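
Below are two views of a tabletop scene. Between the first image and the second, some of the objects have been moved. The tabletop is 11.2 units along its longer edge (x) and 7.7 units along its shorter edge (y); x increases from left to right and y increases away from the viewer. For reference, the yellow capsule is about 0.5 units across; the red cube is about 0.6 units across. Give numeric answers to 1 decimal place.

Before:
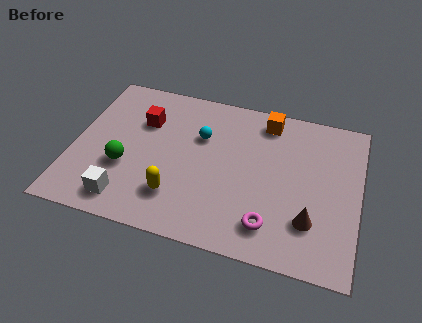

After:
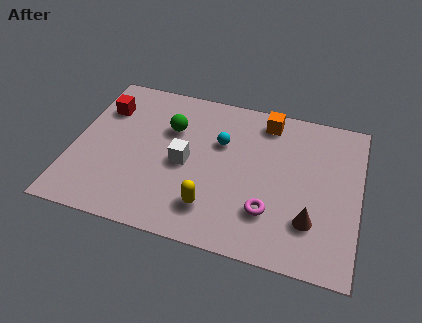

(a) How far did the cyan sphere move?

0.8

The cyan sphere was near (4.9, 5.1) before and (5.7, 5.0) after, so it travelled √(0.8² + 0.1²) ≈ 0.8 units.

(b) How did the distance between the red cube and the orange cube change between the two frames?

+1.5

They were about 5.0 units apart before and 6.5 after — 1.5 units further apart.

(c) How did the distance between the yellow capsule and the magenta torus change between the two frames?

-1.5

The distance was about 3.7 in the first image and 2.2 in the second, so they moved 1.5 units closer together.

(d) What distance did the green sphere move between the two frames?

2.9

From (2.1, 2.8) to (3.7, 5.2), the green sphere covered √(1.6² + 2.4²) ≈ 2.9 units.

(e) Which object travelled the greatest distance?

the white cube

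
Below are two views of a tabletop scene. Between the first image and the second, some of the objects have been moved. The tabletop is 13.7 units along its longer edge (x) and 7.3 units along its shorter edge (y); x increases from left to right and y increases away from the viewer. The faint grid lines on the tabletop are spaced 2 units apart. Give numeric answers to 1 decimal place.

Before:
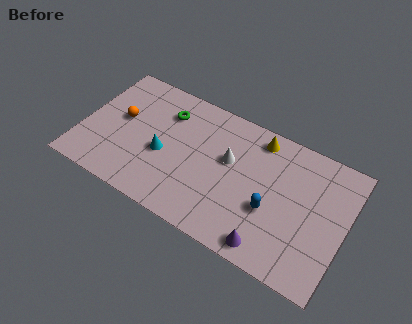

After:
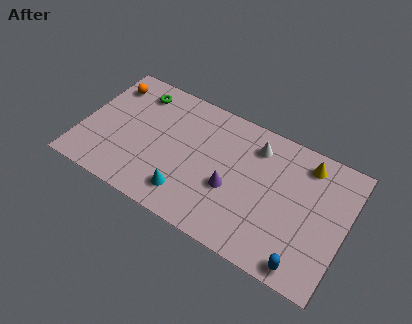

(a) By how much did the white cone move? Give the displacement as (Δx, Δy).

(1.2, 1.4)

The white cone started near (7.6, 4.4) and ended near (8.8, 5.8).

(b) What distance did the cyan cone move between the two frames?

2.2

The cyan cone moved from about (4.3, 3.1) to (5.8, 1.5), a distance of √(1.5² + 1.6²) ≈ 2.2.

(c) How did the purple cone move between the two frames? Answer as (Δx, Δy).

(-2.3, 2.0)

The purple cone started near (10.2, 0.9) and ended near (7.9, 2.9).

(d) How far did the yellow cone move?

2.5

The yellow cone was near (8.9, 6.3) before and (11.4, 6.1) after, so it travelled √(2.5² + 0.2²) ≈ 2.5 units.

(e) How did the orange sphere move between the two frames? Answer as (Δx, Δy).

(-0.9, 1.7)

The orange sphere was at about (1.9, 4.1) and moved to about (1.0, 5.8).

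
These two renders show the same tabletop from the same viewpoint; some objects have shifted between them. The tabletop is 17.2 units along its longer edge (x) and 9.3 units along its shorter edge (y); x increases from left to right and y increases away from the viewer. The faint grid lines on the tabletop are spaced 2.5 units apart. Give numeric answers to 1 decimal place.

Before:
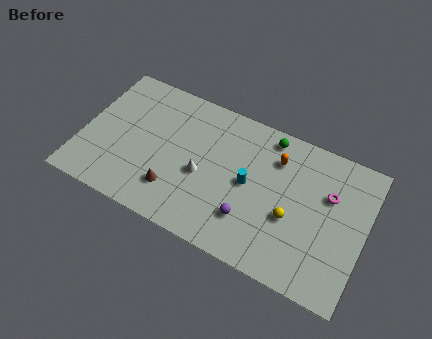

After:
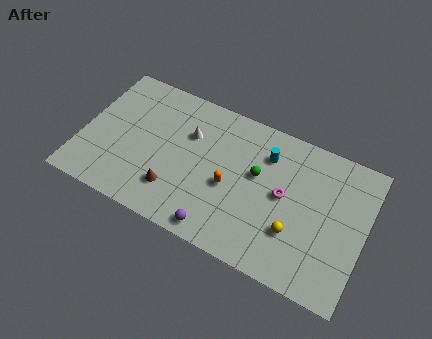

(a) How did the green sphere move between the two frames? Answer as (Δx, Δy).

(-0.4, -2.7)

The green sphere was at about (11.0, 8.2) and moved to about (10.6, 5.5).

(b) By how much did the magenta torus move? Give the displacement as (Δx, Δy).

(-2.6, -1.2)

From the two frames, the magenta torus sits at roughly (14.9, 6.1) before and (12.3, 4.9) after.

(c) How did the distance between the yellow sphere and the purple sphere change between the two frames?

+2.1

The distance was about 2.7 in the first image and 4.8 in the second, so they moved 2.1 units further apart.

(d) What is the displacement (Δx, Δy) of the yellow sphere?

(0.3, -0.8)

From the two frames, the yellow sphere sits at roughly (12.9, 3.7) before and (13.2, 2.9) after.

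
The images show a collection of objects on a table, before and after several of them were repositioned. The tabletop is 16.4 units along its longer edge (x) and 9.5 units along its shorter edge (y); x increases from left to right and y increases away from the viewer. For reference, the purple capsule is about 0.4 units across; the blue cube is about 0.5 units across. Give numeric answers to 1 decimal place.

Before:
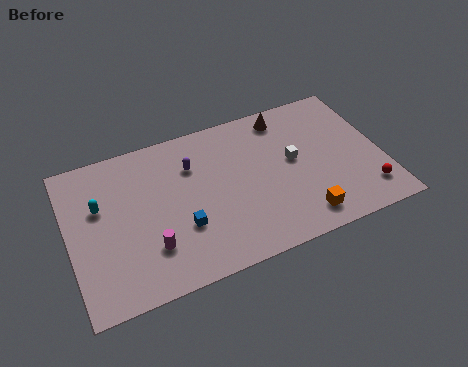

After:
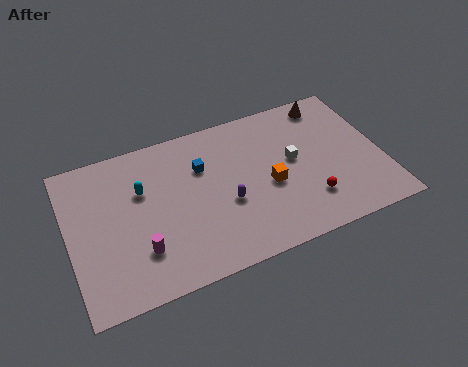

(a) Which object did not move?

the white cube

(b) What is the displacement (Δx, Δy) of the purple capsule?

(1.5, -3.0)

The purple capsule was at about (6.6, 6.8) and moved to about (8.1, 3.8).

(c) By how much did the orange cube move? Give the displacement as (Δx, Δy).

(-1.4, 2.6)

From the two frames, the orange cube sits at roughly (11.8, 1.5) before and (10.4, 4.1) after.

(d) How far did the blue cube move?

3.6

From (5.7, 3.2) to (7.1, 6.5), the blue cube covered √(1.4² + 3.3²) ≈ 3.6 units.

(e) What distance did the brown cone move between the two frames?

2.4

From (11.7, 8.2) to (14.1, 8.3), the brown cone covered √(2.4² + 0.1²) ≈ 2.4 units.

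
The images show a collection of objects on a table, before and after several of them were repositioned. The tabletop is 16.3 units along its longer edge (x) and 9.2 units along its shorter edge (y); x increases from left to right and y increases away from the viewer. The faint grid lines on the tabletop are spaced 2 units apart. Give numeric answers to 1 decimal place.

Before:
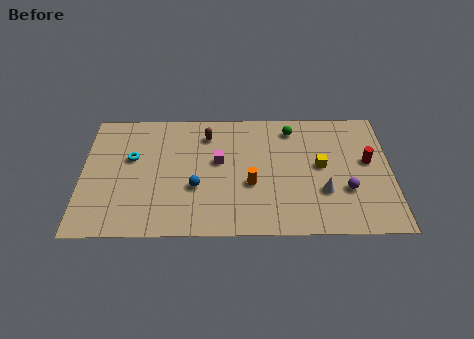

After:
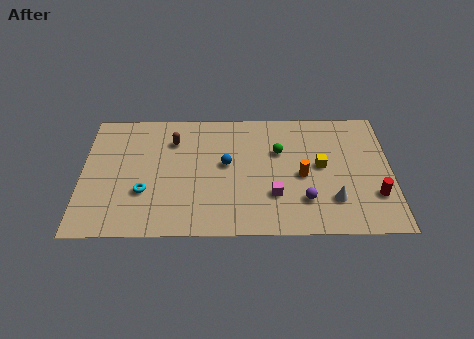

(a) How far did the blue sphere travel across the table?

2.3

From (6.0, 3.4) to (7.6, 5.1), the blue sphere covered √(1.6² + 1.7²) ≈ 2.3 units.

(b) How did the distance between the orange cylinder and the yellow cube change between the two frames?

-2.7

They were about 3.9 units apart before and 1.2 after — 2.7 units closer together.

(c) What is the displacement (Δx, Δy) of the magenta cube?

(2.9, -2.5)

The magenta cube started near (7.2, 5.3) and ended near (10.1, 2.8).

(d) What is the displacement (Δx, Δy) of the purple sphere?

(-2.2, -0.7)

From the two frames, the purple sphere sits at roughly (13.9, 3.1) before and (11.7, 2.4) after.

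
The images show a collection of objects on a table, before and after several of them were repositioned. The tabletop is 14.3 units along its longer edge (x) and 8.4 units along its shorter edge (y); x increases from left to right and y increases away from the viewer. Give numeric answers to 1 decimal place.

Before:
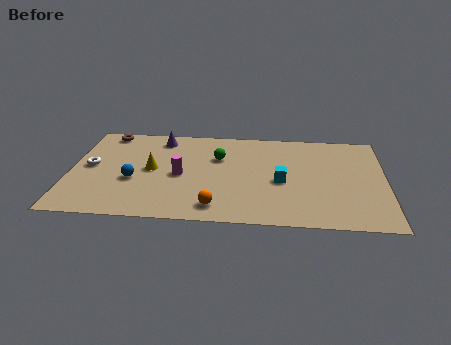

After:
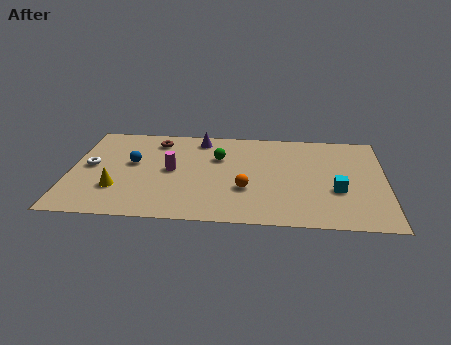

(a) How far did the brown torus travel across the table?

2.4

From (1.5, 7.5) to (3.8, 6.9), the brown torus covered √(2.3² + 0.6²) ≈ 2.4 units.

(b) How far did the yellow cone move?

2.3

The yellow cone moved from about (3.7, 4.3) to (2.2, 2.5), a distance of √(1.5² + 1.8²) ≈ 2.3.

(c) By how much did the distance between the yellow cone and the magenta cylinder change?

+1.6

They were about 1.4 units apart before and 3.0 after — 1.6 units further apart.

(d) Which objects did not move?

the green sphere and the white torus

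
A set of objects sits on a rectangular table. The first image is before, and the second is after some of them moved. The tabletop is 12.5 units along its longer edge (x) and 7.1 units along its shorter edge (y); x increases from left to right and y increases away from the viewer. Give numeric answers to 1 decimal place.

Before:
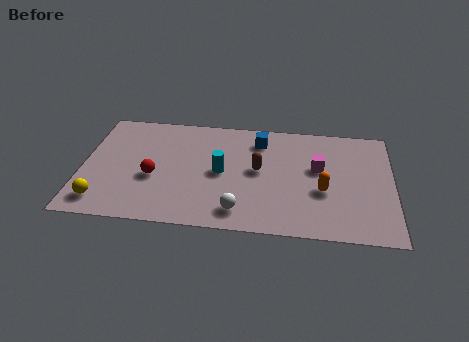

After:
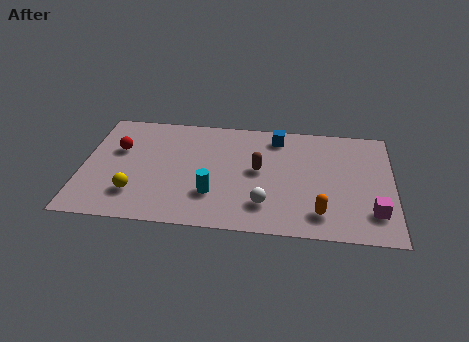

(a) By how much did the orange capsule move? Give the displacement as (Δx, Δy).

(-0.1, -1.4)

The orange capsule started near (9.7, 2.8) and ended near (9.6, 1.4).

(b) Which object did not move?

the brown capsule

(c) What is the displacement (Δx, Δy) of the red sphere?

(-1.5, 1.6)

The red sphere started near (2.9, 2.9) and ended near (1.4, 4.5).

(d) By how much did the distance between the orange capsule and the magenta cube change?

+0.7

They were about 1.4 units apart before and 2.1 after — 0.7 units further apart.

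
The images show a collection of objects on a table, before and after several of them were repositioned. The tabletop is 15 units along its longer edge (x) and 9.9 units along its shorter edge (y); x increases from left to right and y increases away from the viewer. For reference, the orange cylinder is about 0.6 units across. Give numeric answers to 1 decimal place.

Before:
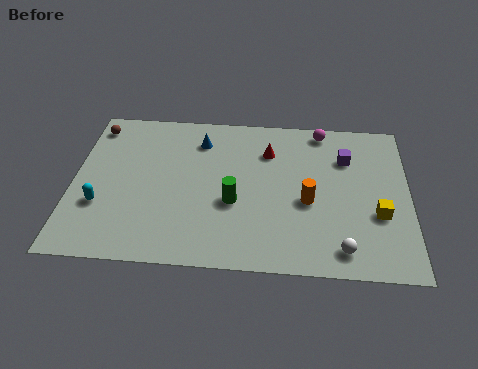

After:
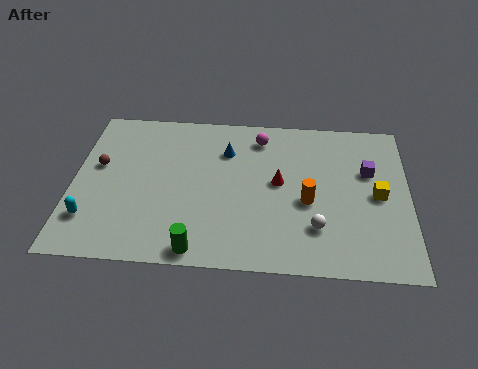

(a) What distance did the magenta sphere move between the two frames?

2.9

From (11.1, 8.9) to (8.3, 8.2), the magenta sphere covered √(2.8² + 0.7²) ≈ 2.9 units.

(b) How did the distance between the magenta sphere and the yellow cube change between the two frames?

+0.4

They were about 5.9 units apart before and 6.3 after — 0.4 units further apart.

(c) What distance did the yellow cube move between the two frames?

1.2

The yellow cube was near (13.6, 3.6) before and (13.6, 4.8) after, so it travelled √(0.0² + 1.2²) ≈ 1.2 units.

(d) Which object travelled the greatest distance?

the green cylinder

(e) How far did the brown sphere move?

2.6

The brown sphere was near (0.8, 8.4) before and (1.1, 5.8) after, so it travelled √(0.3² + 2.6²) ≈ 2.6 units.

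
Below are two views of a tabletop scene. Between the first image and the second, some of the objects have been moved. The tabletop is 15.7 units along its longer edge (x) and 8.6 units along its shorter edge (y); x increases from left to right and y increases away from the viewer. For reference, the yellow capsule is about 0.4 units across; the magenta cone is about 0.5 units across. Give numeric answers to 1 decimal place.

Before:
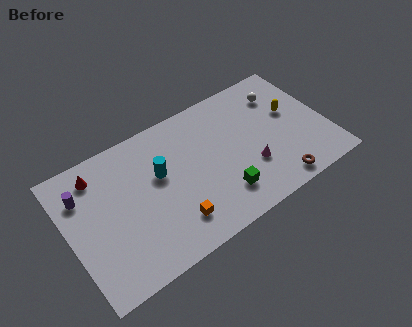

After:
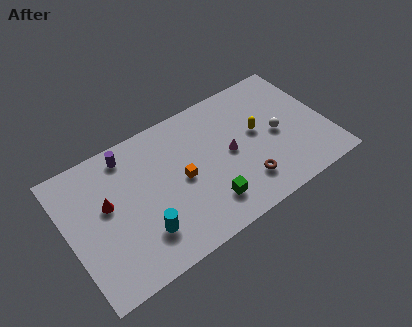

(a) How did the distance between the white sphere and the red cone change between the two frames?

-1.0

Before: roughly 11.3 units apart; after: 10.3. That's 1.0 units closer together.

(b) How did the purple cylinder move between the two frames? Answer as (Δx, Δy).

(2.9, 1.1)

From the two frames, the purple cylinder sits at roughly (1.1, 6.3) before and (4.0, 7.4) after.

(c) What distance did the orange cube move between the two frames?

2.5

The orange cube was near (5.9, 1.9) before and (6.8, 4.2) after, so it travelled √(0.9² + 2.3²) ≈ 2.5 units.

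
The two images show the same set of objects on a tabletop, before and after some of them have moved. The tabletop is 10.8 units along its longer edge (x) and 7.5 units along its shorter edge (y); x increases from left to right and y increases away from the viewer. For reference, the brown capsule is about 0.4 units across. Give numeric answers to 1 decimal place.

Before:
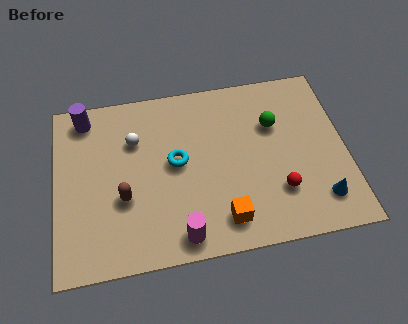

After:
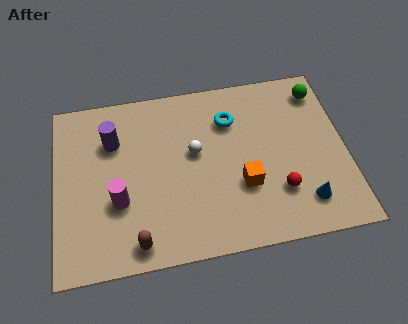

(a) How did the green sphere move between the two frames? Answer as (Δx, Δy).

(1.8, 1.2)

The green sphere started near (8.2, 5.0) and ended near (10.0, 6.2).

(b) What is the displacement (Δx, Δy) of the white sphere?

(2.2, -0.9)

The white sphere was at about (3.0, 5.2) and moved to about (5.2, 4.3).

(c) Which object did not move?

the red sphere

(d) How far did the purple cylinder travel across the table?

1.6

The purple cylinder moved from about (1.2, 6.5) to (2.2, 5.3), a distance of √(1.0² + 1.2²) ≈ 1.6.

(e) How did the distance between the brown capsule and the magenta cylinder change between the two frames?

-0.9

The distance was about 2.8 in the first image and 1.9 in the second, so they moved 0.9 units closer together.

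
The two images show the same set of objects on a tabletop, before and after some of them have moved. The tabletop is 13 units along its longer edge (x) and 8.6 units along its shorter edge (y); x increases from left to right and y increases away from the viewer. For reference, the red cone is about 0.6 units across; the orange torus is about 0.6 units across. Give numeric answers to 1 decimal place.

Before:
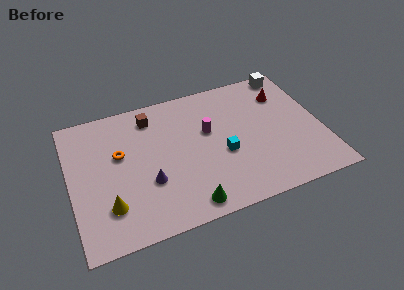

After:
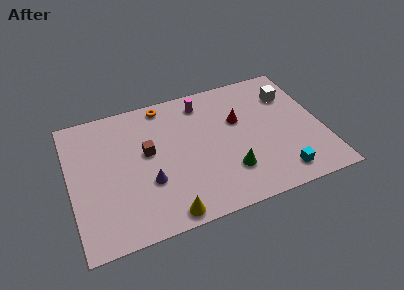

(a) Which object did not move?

the purple cone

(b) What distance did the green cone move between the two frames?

2.6

From (5.7, 1.0) to (8.0, 2.3), the green cone covered √(2.3² + 1.3²) ≈ 2.6 units.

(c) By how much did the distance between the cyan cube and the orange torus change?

+2.9

The distance was about 5.5 in the first image and 8.4 in the second, so they moved 2.9 units further apart.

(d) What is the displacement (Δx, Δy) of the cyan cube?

(2.7, -2.2)

The cyan cube started near (7.8, 3.5) and ended near (10.5, 1.3).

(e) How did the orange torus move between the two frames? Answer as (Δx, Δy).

(2.5, 2.5)

The orange torus was at about (2.6, 5.2) and moved to about (5.1, 7.7).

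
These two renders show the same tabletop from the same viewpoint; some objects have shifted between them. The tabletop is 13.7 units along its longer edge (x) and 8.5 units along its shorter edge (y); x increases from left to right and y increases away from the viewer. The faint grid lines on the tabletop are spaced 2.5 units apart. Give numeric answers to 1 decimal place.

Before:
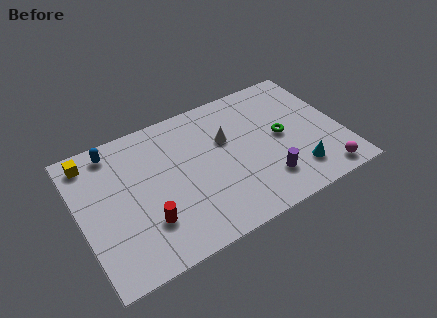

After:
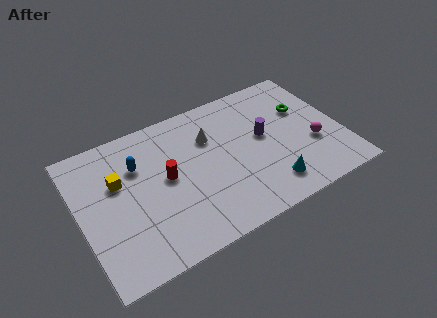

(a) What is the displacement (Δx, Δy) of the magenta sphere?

(-0.2, 2.1)

The magenta sphere started near (12.3, 1.0) and ended near (12.1, 3.1).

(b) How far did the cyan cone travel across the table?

1.5

From (11.0, 1.8) to (9.5, 1.6), the cyan cone covered √(1.5² + 0.2²) ≈ 1.5 units.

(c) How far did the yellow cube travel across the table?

2.2

The yellow cube moved from about (0.9, 7.3) to (2.1, 5.4), a distance of √(1.2² + 1.9²) ≈ 2.2.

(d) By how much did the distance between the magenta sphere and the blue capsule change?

-2.7

The distance was about 12.0 in the first image and 9.3 in the second, so they moved 2.7 units closer together.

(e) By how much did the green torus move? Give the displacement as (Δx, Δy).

(1.4, 1.2)

From the two frames, the green torus sits at roughly (10.6, 4.3) before and (12.0, 5.5) after.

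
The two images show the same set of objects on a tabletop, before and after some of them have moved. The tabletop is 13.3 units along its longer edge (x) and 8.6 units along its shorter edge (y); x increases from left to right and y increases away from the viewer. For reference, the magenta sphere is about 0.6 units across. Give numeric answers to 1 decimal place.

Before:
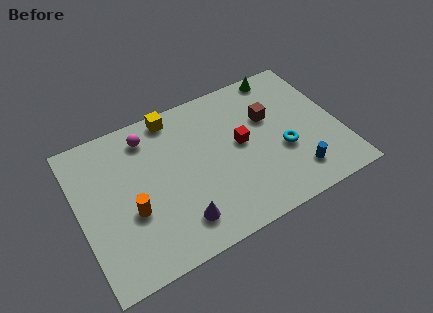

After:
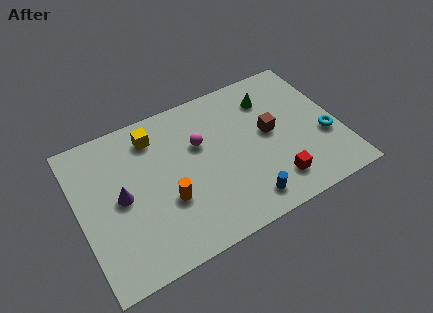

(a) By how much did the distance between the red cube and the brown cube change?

+1.1

They were about 1.8 units apart before and 2.9 after — 1.1 units further apart.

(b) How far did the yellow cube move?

1.3

From (5.2, 7.7) to (4.1, 7.0), the yellow cube covered √(1.1² + 0.7²) ≈ 1.3 units.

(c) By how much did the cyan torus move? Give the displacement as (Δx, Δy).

(2.2, -0.1)

The cyan torus started near (10.3, 3.3) and ended near (12.5, 3.2).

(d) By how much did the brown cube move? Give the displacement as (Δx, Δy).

(-0.1, -0.9)

From the two frames, the brown cube sits at roughly (9.9, 5.5) before and (9.8, 4.6) after.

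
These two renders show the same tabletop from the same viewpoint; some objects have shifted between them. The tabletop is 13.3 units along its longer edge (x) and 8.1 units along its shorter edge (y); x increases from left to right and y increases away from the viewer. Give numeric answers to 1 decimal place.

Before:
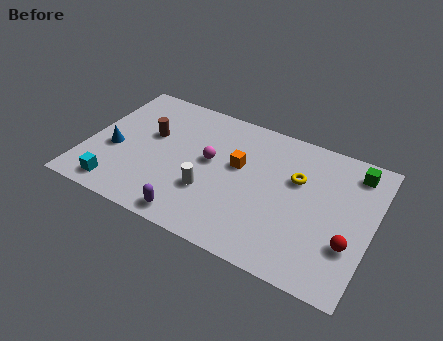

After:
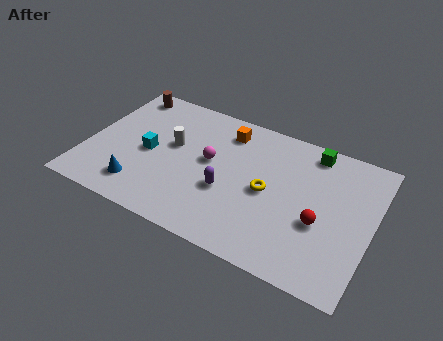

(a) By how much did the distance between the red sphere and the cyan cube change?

-2.6

The distance was about 10.7 in the first image and 8.1 in the second, so they moved 2.6 units closer together.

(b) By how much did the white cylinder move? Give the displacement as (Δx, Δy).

(-2.0, 2.0)

The white cylinder was at about (5.9, 2.7) and moved to about (3.9, 4.7).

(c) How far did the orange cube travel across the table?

2.0

The orange cube moved from about (7.0, 4.8) to (6.2, 6.6), a distance of √(0.8² + 1.8²) ≈ 2.0.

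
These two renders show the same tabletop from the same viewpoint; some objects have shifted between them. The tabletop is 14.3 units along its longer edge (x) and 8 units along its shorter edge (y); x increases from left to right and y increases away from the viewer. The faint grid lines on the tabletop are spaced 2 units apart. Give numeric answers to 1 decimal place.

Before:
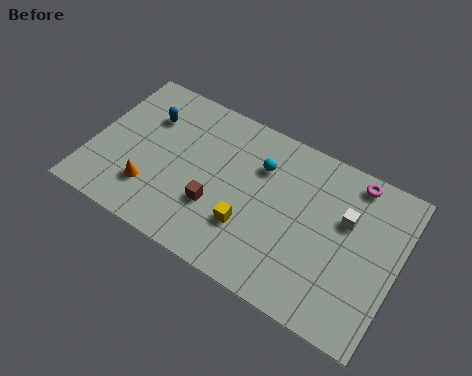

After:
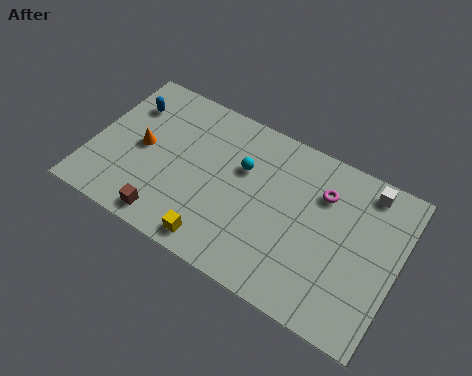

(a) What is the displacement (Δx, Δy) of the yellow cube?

(-1.3, -1.5)

From the two frames, the yellow cube sits at roughly (7.6, 2.5) before and (6.3, 1.0) after.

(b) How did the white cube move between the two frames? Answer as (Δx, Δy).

(0.7, 1.9)

The white cube started near (11.8, 5.1) and ended near (12.5, 7.0).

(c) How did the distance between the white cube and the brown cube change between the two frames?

+4.1

They were about 6.3 units apart before and 10.4 after — 4.1 units further apart.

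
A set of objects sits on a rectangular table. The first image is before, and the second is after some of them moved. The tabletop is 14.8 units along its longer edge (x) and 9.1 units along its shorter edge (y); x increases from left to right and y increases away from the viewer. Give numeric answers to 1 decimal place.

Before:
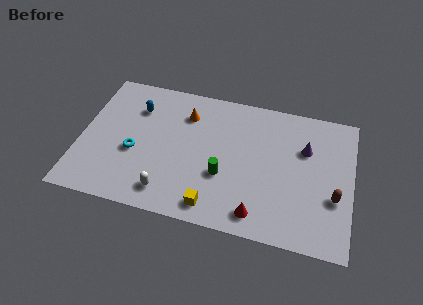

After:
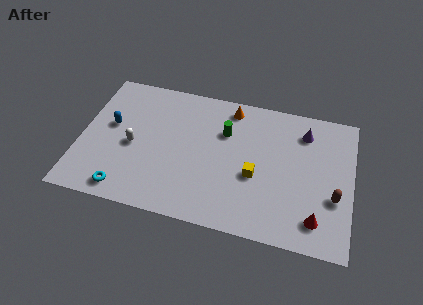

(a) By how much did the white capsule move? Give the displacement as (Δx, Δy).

(-2.1, 2.6)

The white capsule was at about (5.0, 1.5) and moved to about (2.9, 4.1).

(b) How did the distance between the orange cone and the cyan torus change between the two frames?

+4.5

The distance was about 4.1 in the first image and 8.6 in the second, so they moved 4.5 units further apart.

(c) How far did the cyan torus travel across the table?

2.6

The cyan torus moved from about (3.0, 3.7) to (2.7, 1.1), a distance of √(0.3² + 2.6²) ≈ 2.6.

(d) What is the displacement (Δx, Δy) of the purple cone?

(-0.1, 1.1)

From the two frames, the purple cone sits at roughly (12.2, 6.1) before and (12.1, 7.2) after.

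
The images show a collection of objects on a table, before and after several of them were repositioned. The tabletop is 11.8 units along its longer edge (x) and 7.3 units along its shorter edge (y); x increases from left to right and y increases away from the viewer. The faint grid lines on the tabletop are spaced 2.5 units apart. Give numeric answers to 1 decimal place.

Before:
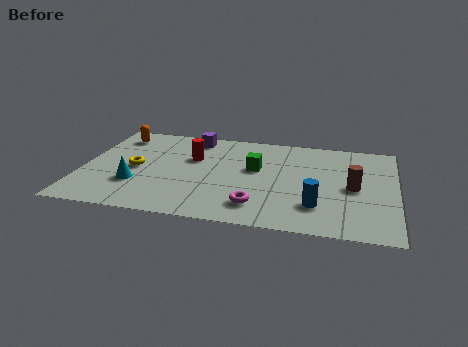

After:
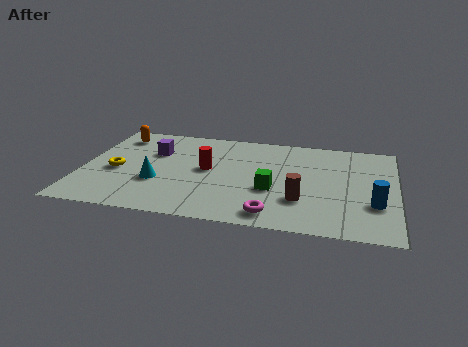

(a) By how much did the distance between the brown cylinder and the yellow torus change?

-1.1

They were about 8.2 units apart before and 7.1 after — 1.1 units closer together.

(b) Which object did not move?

the orange capsule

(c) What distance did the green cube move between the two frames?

1.7

From (6.5, 4.3) to (7.2, 2.8), the green cube covered √(0.7² + 1.5²) ≈ 1.7 units.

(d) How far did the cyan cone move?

0.9

The cyan cone was near (2.1, 2.3) before and (2.9, 2.6) after, so it travelled √(0.8² + 0.3²) ≈ 0.9 units.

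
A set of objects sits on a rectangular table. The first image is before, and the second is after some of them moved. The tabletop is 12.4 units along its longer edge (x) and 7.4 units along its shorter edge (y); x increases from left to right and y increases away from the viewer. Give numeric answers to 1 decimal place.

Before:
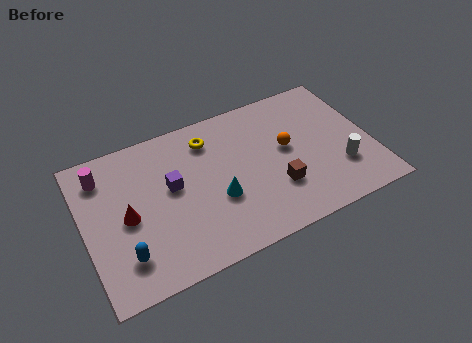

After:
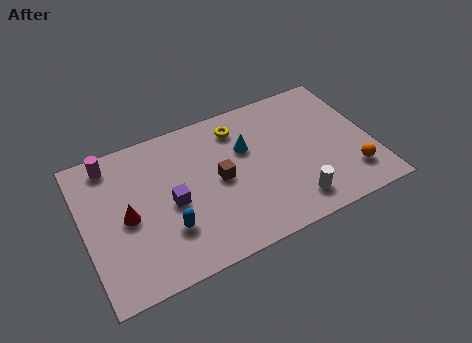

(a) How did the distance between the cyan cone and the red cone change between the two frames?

+1.6

Before: roughly 3.9 units apart; after: 5.5. That's 1.6 units further apart.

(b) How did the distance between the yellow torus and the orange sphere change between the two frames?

+2.5

Before: roughly 3.7 units apart; after: 6.2. That's 2.5 units further apart.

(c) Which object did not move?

the red cone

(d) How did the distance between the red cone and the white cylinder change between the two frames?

-2.0

Before: roughly 9.2 units apart; after: 7.2. That's 2.0 units closer together.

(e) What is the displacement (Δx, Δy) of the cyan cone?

(1.5, 2.0)

The cyan cone started near (5.6, 2.8) and ended near (7.1, 4.8).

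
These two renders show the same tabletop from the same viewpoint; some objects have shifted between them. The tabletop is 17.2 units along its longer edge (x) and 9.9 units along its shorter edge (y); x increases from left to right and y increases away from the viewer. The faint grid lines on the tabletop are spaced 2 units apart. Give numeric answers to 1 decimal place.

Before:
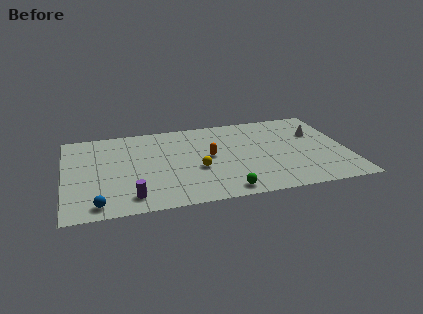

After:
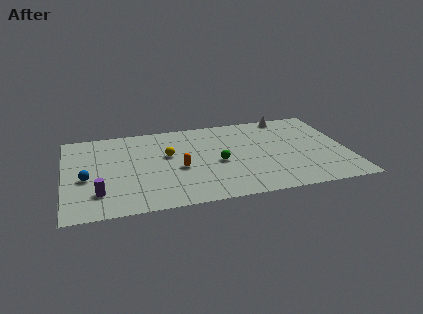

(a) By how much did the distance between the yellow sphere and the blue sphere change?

-1.4

They were about 6.7 units apart before and 5.3 after — 1.4 units closer together.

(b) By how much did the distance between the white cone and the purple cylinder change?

+1.0

The distance was about 12.6 in the first image and 13.6 in the second, so they moved 1.0 units further apart.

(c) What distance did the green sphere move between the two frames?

3.3

The green sphere was near (9.5, 1.1) before and (9.3, 4.4) after, so it travelled √(0.2² + 3.3²) ≈ 3.3 units.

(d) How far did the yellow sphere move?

2.6

The yellow sphere moved from about (8.0, 3.9) to (6.3, 5.9), a distance of √(1.7² + 2.0²) ≈ 2.6.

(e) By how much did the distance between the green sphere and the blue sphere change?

+0.4

Before: roughly 7.6 units apart; after: 8.0. That's 0.4 units further apart.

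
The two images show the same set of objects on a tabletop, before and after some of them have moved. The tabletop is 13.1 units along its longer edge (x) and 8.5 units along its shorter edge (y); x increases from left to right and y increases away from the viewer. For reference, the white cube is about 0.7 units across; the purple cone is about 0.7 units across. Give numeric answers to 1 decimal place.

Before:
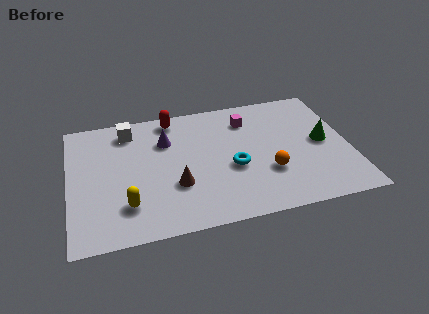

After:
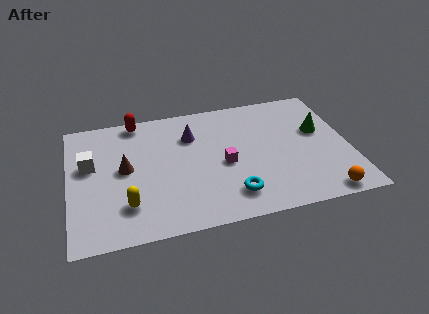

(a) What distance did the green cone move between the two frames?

0.8

The green cone moved from about (11.9, 4.3) to (11.8, 5.1), a distance of √(0.1² + 0.8²) ≈ 0.8.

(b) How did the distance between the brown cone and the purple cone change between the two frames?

+0.5

Before: roughly 3.1 units apart; after: 3.6. That's 0.5 units further apart.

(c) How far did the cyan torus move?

1.8

The cyan torus moved from about (7.6, 3.5) to (7.4, 1.7), a distance of √(0.2² + 1.8²) ≈ 1.8.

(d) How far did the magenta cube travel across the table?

3.1

From (8.5, 6.6) to (7.2, 3.8), the magenta cube covered √(1.3² + 2.8²) ≈ 3.1 units.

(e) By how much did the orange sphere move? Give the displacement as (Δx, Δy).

(2.4, -2.0)

The orange sphere was at about (9.2, 2.8) and moved to about (11.6, 0.8).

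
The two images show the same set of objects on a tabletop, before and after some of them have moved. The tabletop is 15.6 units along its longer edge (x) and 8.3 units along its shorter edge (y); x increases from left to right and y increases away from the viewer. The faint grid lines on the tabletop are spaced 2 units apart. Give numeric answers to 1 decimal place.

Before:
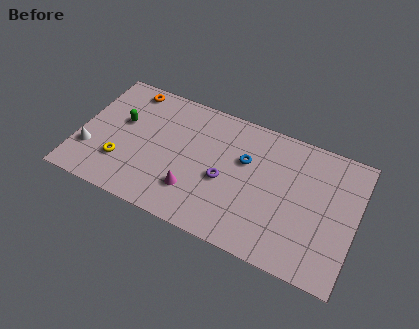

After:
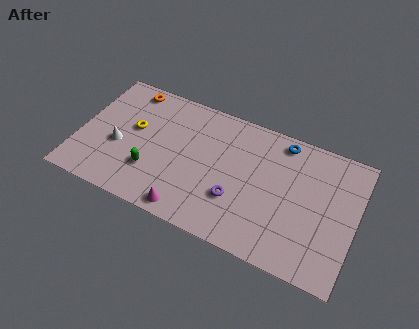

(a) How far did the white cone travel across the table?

1.7

From (0.8, 2.5) to (2.3, 3.4), the white cone covered √(1.5² + 0.9²) ≈ 1.7 units.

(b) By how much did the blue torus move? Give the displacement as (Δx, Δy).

(1.9, 2.0)

From the two frames, the blue torus sits at roughly (9.3, 5.3) before and (11.2, 7.3) after.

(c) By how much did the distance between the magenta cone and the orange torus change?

+1.0

They were about 6.7 units apart before and 7.7 after — 1.0 units further apart.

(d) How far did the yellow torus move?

2.4

The yellow torus was near (2.6, 2.4) before and (3.0, 4.8) after, so it travelled √(0.4² + 2.4²) ≈ 2.4 units.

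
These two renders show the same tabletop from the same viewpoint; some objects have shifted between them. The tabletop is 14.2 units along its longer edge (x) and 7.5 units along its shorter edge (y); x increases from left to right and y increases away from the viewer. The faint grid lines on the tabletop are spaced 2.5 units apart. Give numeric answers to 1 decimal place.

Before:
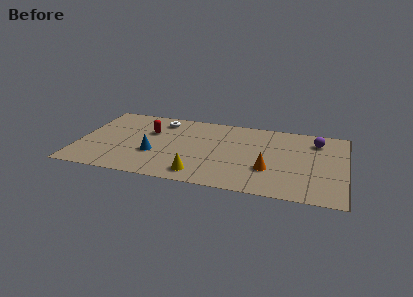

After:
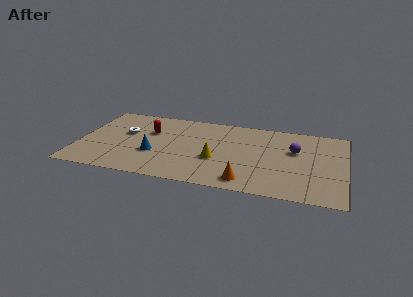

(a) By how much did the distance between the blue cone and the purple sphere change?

-1.4

The distance was about 9.1 in the first image and 7.7 in the second, so they moved 1.4 units closer together.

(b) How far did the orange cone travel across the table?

1.8

The orange cone was near (10.2, 2.5) before and (9.1, 1.1) after, so it travelled √(1.1² + 1.4²) ≈ 1.8 units.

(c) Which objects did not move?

the red capsule and the blue cone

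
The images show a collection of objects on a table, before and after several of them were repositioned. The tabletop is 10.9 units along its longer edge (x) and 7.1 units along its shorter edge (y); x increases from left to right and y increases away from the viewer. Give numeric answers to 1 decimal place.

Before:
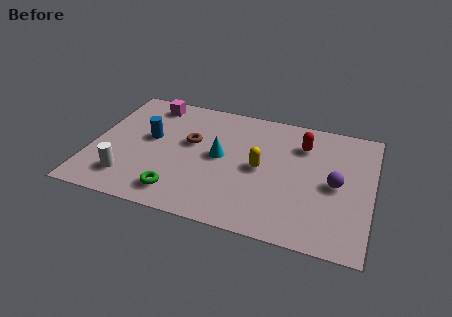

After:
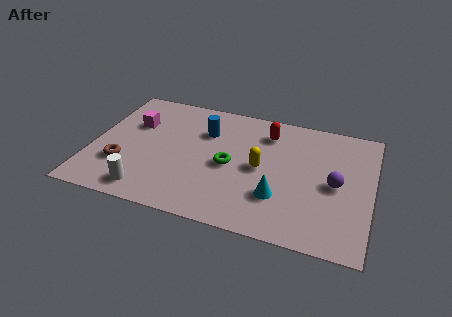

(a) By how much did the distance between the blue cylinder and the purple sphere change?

-1.9

Before: roughly 7.3 units apart; after: 5.4. That's 1.9 units closer together.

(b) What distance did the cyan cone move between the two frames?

2.9

The cyan cone was near (5.0, 3.7) before and (7.4, 2.1) after, so it travelled √(2.4² + 1.6²) ≈ 2.9 units.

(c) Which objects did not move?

the purple sphere and the yellow capsule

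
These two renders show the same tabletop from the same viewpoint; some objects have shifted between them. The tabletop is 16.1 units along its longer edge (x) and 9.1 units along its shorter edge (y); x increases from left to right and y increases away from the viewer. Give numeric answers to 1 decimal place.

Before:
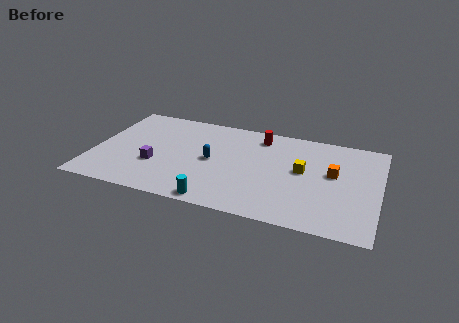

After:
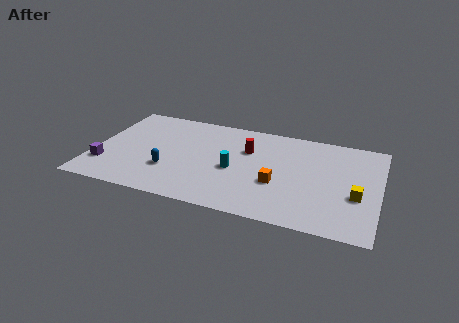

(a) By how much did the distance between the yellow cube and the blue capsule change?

+5.4

Before: roughly 5.1 units apart; after: 10.5. That's 5.4 units further apart.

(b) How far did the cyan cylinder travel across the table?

3.3

From (7.3, 0.8) to (8.0, 4.0), the cyan cylinder covered √(0.7² + 3.2²) ≈ 3.3 units.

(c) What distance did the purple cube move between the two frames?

2.9

The purple cube was near (3.6, 3.2) before and (0.8, 2.4) after, so it travelled √(2.8² + 0.8²) ≈ 2.9 units.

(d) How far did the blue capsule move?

2.8

The blue capsule was near (6.7, 4.5) before and (4.4, 2.9) after, so it travelled √(2.3² + 1.6²) ≈ 2.8 units.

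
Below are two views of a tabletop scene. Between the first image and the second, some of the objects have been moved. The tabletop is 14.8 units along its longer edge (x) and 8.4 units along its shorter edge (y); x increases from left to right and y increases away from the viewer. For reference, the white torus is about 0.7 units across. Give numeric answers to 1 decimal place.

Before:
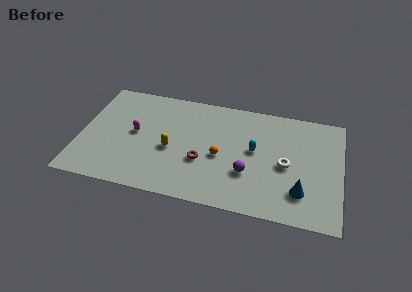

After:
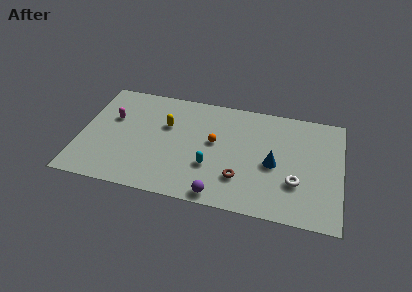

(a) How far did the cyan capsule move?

3.0

The cyan capsule was near (9.9, 4.6) before and (7.5, 2.8) after, so it travelled √(2.4² + 1.8²) ≈ 3.0 units.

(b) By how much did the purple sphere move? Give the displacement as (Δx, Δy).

(-1.5, -2.0)

The purple sphere started near (9.6, 2.8) and ended near (8.1, 0.8).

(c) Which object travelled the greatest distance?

the cyan capsule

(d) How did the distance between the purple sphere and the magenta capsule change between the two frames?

+1.1

Before: roughly 6.7 units apart; after: 7.8. That's 1.1 units further apart.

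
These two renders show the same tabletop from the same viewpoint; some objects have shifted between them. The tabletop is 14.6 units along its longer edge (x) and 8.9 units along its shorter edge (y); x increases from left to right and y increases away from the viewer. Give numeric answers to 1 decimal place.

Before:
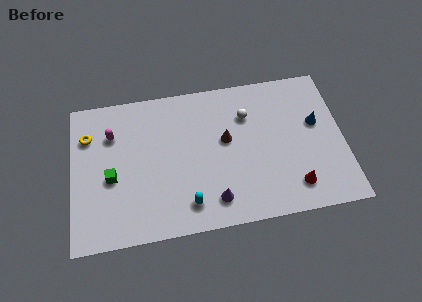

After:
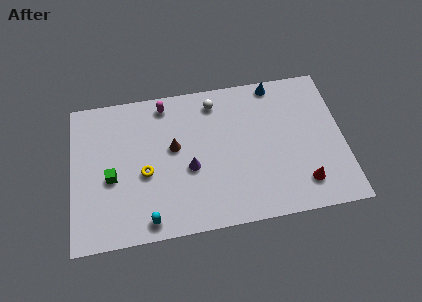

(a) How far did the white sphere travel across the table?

2.0

From (9.5, 6.4) to (7.8, 7.5), the white sphere covered √(1.7² + 1.1²) ≈ 2.0 units.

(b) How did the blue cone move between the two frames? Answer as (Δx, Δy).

(-2.1, 2.8)

From the two frames, the blue cone sits at roughly (13.2, 5.3) before and (11.1, 8.1) after.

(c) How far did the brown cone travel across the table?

2.8

From (8.3, 5.1) to (5.5, 5.1), the brown cone covered √(2.8² + 0.0²) ≈ 2.8 units.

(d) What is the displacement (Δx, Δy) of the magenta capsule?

(2.9, 1.4)

The magenta capsule started near (2.2, 6.4) and ended near (5.1, 7.8).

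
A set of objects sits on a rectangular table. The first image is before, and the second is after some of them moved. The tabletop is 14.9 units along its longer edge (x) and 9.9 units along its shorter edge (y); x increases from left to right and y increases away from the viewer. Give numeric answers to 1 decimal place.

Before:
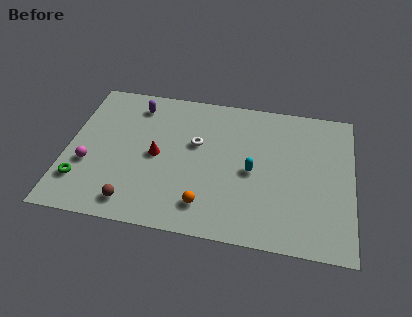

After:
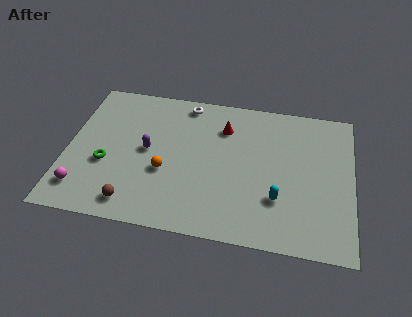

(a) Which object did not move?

the brown sphere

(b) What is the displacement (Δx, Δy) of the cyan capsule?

(1.4, -1.6)

The cyan capsule started near (9.7, 4.6) and ended near (11.1, 3.0).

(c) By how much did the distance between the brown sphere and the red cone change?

+3.9

They were about 3.5 units apart before and 7.4 after — 3.9 units further apart.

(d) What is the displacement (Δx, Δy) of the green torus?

(1.2, 1.4)

The green torus was at about (0.9, 2.4) and moved to about (2.1, 3.8).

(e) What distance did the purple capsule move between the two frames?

3.2

From (3.4, 8.2) to (4.2, 5.1), the purple capsule covered √(0.8² + 3.1²) ≈ 3.2 units.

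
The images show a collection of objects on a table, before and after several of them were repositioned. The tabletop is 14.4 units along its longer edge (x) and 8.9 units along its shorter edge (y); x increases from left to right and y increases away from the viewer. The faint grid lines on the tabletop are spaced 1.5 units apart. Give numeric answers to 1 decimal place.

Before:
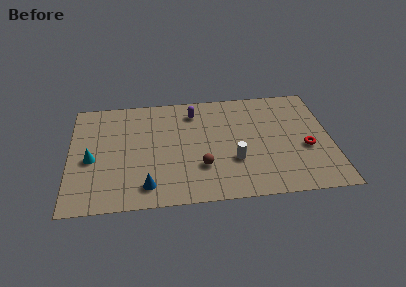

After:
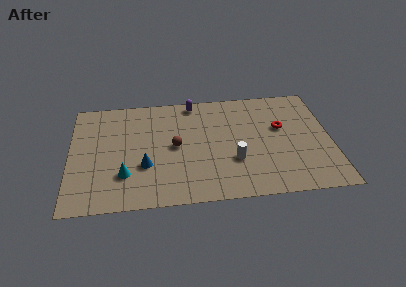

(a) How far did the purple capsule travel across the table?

0.8

From (6.9, 7.2) to (6.9, 8.0), the purple capsule covered √(0.0² + 0.8²) ≈ 0.8 units.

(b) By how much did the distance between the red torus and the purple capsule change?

-1.6

They were about 7.1 units apart before and 5.5 after — 1.6 units closer together.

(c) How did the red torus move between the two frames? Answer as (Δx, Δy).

(-1.3, 1.8)

From the two frames, the red torus sits at roughly (13.0, 3.6) before and (11.7, 5.4) after.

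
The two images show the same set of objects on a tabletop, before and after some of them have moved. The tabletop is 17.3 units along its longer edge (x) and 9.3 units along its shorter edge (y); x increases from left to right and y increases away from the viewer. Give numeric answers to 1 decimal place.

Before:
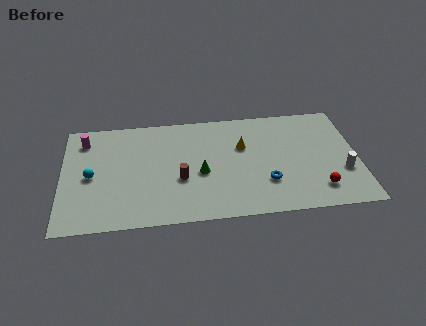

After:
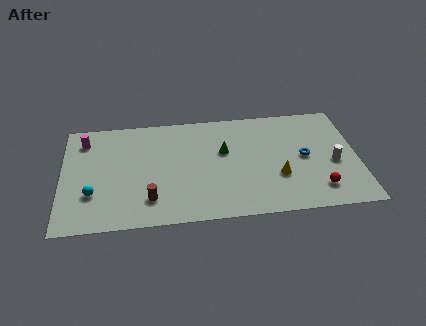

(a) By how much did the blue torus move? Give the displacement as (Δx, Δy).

(2.3, 1.9)

The blue torus was at about (11.9, 2.8) and moved to about (14.2, 4.7).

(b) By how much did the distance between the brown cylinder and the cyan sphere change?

-1.9

They were about 5.3 units apart before and 3.4 after — 1.9 units closer together.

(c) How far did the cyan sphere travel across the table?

1.5

From (1.7, 4.4) to (1.8, 2.9), the cyan sphere covered √(0.1² + 1.5²) ≈ 1.5 units.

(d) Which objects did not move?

the magenta cylinder and the red sphere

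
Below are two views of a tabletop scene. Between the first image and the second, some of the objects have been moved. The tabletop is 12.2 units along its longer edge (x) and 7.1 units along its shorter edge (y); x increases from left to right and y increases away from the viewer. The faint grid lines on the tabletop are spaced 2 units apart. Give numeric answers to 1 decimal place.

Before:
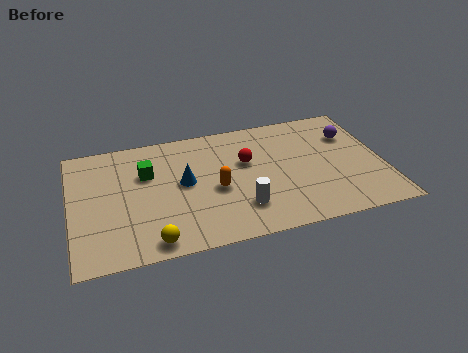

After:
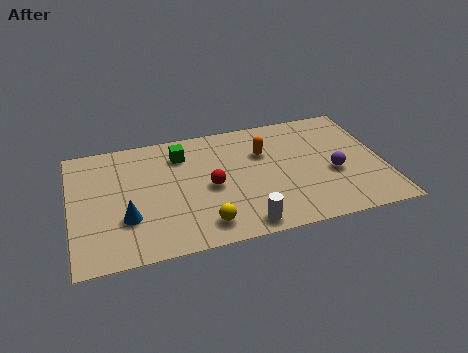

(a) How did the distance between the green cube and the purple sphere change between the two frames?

-1.7

They were about 8.1 units apart before and 6.4 after — 1.7 units closer together.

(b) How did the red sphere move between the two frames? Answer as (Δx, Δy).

(-1.5, -1.1)

The red sphere started near (6.9, 4.4) and ended near (5.4, 3.3).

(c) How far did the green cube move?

1.6

The green cube moved from about (3.0, 4.7) to (4.4, 5.5), a distance of √(1.4² + 0.8²) ≈ 1.6.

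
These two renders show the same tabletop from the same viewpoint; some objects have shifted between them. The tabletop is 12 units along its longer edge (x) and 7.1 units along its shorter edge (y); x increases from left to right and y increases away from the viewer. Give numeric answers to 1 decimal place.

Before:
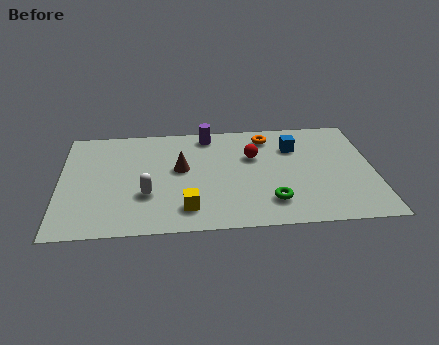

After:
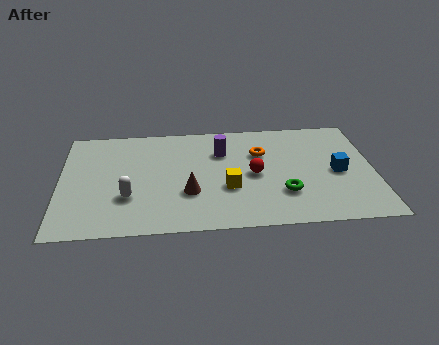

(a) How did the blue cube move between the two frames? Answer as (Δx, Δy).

(1.6, -1.8)

From the two frames, the blue cube sits at roughly (9.0, 5.1) before and (10.6, 3.3) after.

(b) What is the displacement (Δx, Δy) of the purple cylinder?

(0.5, -1.2)

The purple cylinder started near (5.7, 6.2) and ended near (6.2, 5.0).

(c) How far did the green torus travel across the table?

0.7

The green torus moved from about (8.0, 1.6) to (8.5, 2.1), a distance of √(0.5² + 0.5²) ≈ 0.7.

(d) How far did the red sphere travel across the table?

1.2

The red sphere moved from about (7.4, 4.6) to (7.4, 3.4), a distance of √(0.0² + 1.2²) ≈ 1.2.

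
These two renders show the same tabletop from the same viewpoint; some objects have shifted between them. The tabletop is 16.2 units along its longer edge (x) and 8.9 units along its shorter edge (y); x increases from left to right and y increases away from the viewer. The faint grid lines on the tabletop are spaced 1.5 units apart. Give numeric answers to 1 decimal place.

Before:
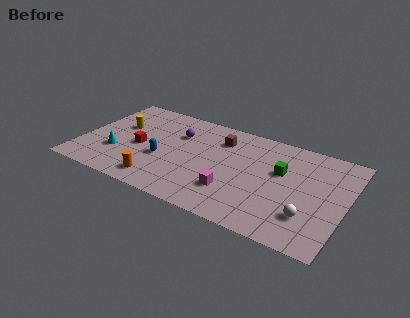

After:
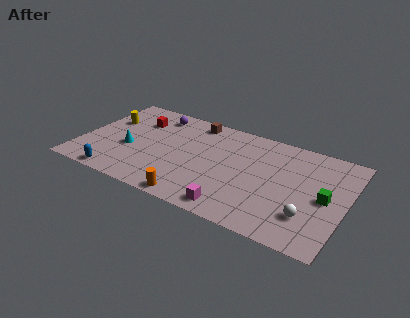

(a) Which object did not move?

the white sphere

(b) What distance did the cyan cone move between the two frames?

1.0

The cyan cone moved from about (2.3, 2.9) to (3.0, 3.6), a distance of √(0.7² + 0.7²) ≈ 1.0.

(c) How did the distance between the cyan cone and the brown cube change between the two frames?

-1.7

Before: roughly 7.2 units apart; after: 5.5. That's 1.7 units closer together.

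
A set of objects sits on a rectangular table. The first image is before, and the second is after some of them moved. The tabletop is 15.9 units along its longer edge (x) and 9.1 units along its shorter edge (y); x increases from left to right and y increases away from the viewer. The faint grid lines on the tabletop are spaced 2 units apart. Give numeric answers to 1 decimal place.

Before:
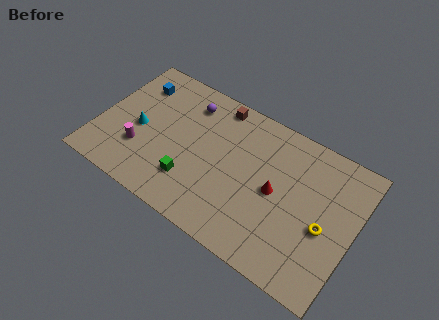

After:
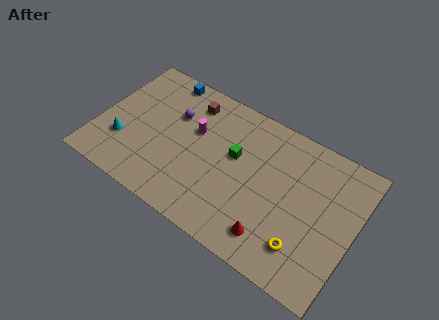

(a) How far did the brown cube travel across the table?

1.7

The brown cube was near (6.8, 8.1) before and (5.2, 7.4) after, so it travelled √(1.6² + 0.7²) ≈ 1.7 units.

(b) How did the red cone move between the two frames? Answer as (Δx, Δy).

(0.3, -2.8)

The red cone started near (11.1, 4.5) and ended near (11.4, 1.7).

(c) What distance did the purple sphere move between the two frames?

1.4

The purple sphere was near (5.1, 7.3) before and (4.4, 6.1) after, so it travelled √(0.7² + 1.2²) ≈ 1.4 units.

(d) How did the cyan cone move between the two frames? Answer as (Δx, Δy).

(-0.8, -1.3)

The cyan cone started near (2.5, 4.1) and ended near (1.7, 2.8).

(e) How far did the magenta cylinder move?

4.2

The magenta cylinder was near (2.8, 2.8) before and (5.8, 5.7) after, so it travelled √(3.0² + 2.9²) ≈ 4.2 units.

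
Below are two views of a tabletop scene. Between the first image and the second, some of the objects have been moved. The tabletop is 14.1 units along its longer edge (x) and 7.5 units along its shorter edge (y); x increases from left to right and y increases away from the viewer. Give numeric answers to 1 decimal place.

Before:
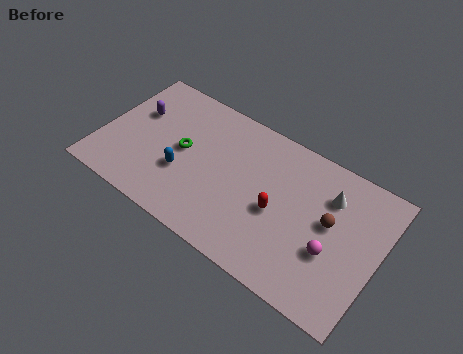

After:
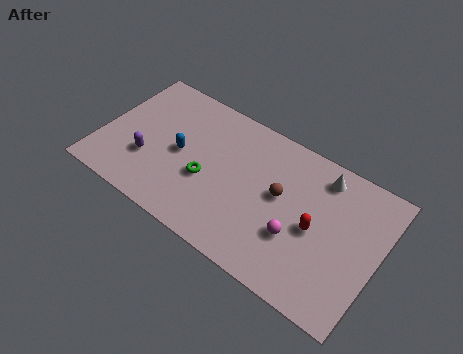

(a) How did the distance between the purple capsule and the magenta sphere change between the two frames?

-2.9

The distance was about 10.6 in the first image and 7.7 in the second, so they moved 2.9 units closer together.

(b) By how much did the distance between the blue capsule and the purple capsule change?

-1.6

The distance was about 3.5 in the first image and 1.9 in the second, so they moved 1.6 units closer together.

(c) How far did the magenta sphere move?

1.7

From (11.9, 2.8) to (10.2, 2.6), the magenta sphere covered √(1.7² + 0.2²) ≈ 1.7 units.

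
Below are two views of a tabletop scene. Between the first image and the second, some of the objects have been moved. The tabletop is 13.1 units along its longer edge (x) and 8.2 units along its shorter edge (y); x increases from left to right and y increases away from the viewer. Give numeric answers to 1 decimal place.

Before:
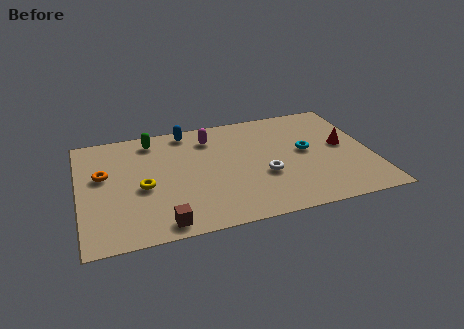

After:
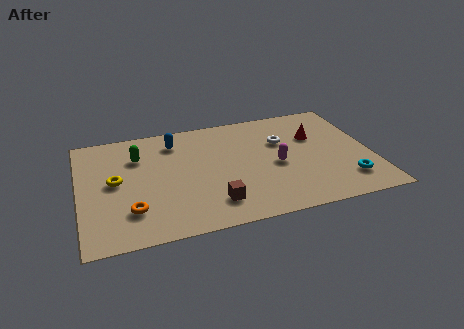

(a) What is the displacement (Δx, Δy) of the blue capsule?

(-0.6, -0.7)

From the two frames, the blue capsule sits at roughly (5.0, 7.3) before and (4.4, 6.6) after.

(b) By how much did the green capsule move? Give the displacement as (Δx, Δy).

(-0.7, -1.1)

From the two frames, the green capsule sits at roughly (3.4, 7.0) before and (2.7, 5.9) after.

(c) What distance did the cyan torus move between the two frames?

3.1

From (10.2, 4.4) to (11.8, 1.8), the cyan torus covered √(1.6² + 2.6²) ≈ 3.1 units.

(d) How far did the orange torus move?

3.0

The orange torus was near (1.1, 4.9) before and (2.2, 2.1) after, so it travelled √(1.1² + 2.8²) ≈ 3.0 units.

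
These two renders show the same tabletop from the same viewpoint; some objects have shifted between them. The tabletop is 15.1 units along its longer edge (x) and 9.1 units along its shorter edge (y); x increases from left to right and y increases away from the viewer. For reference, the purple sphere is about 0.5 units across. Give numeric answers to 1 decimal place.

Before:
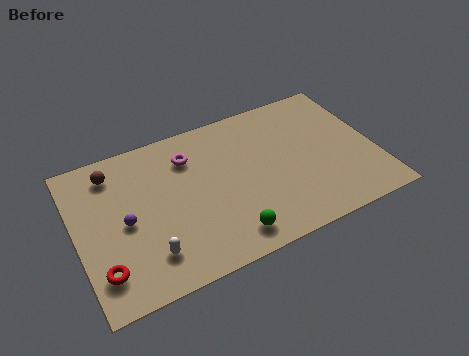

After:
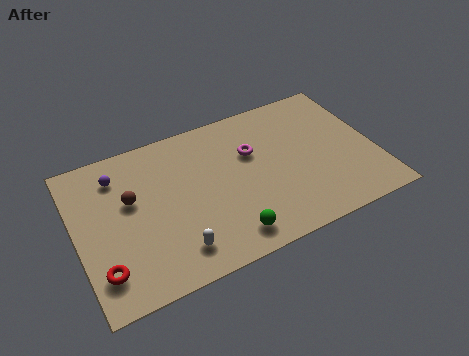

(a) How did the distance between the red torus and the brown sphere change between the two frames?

-1.7

The distance was about 5.6 in the first image and 3.9 in the second, so they moved 1.7 units closer together.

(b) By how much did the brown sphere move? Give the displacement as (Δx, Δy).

(0.7, -2.0)

From the two frames, the brown sphere sits at roughly (2.1, 7.5) before and (2.8, 5.5) after.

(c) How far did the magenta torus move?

3.3

The magenta torus was near (5.9, 6.9) before and (9.0, 5.9) after, so it travelled √(3.1² + 1.0²) ≈ 3.3 units.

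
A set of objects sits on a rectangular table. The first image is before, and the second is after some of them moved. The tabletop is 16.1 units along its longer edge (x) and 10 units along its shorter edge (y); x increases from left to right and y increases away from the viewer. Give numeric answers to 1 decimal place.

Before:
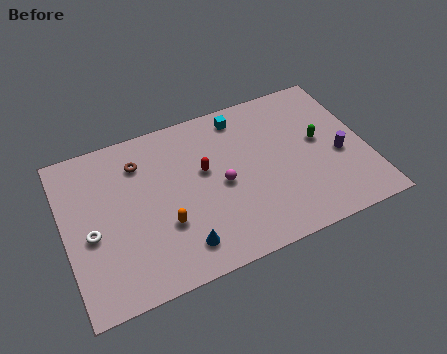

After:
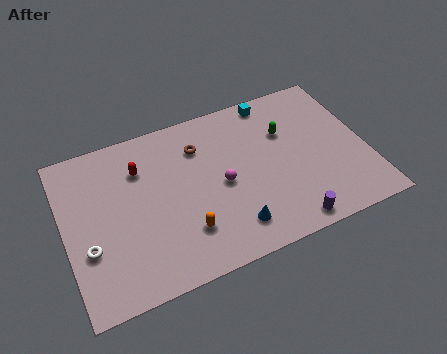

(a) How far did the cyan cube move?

1.8

The cyan cube was near (9.8, 8.6) before and (11.6, 9.0) after, so it travelled √(1.8² + 0.4²) ≈ 1.8 units.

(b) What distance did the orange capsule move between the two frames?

1.3

The orange capsule moved from about (5.1, 3.4) to (6.1, 2.6), a distance of √(1.0² + 0.8²) ≈ 1.3.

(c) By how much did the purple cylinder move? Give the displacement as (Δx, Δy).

(-3.2, -3.2)

From the two frames, the purple cylinder sits at roughly (14.6, 4.2) before and (11.4, 1.0) after.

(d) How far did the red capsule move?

3.6

The red capsule moved from about (7.5, 5.9) to (4.2, 7.3), a distance of √(3.3² + 1.4²) ≈ 3.6.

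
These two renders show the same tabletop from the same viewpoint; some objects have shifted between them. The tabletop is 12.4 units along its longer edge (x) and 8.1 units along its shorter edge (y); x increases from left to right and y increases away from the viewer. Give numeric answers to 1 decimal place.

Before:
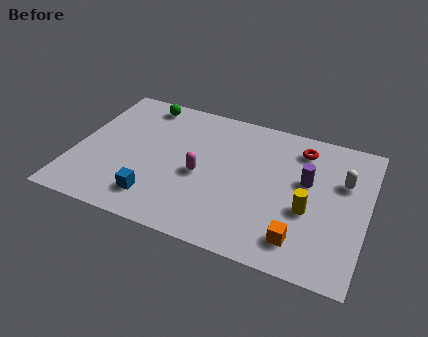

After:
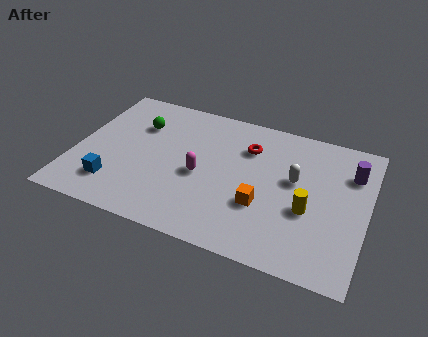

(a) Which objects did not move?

the yellow cylinder and the magenta capsule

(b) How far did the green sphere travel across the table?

1.4

The green sphere moved from about (2.5, 7.1) to (2.5, 5.7), a distance of √(0.0² + 1.4²) ≈ 1.4.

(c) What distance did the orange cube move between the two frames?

2.1

The orange cube moved from about (9.8, 1.5) to (8.1, 2.8), a distance of √(1.7² + 1.3²) ≈ 2.1.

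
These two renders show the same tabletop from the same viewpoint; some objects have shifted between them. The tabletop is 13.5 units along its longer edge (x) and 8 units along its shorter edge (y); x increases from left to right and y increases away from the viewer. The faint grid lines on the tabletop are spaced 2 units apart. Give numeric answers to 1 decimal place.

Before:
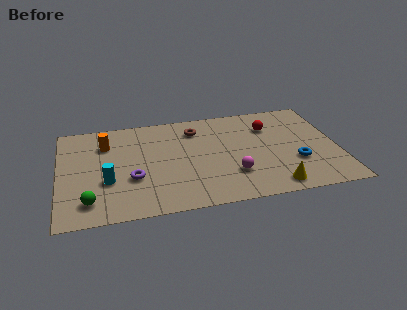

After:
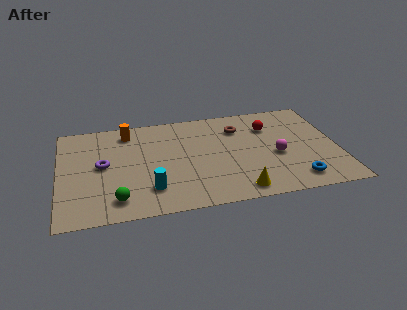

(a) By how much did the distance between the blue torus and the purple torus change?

+1.7

They were about 7.9 units apart before and 9.6 after — 1.7 units further apart.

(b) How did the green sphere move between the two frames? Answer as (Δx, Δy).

(1.3, -0.1)

The green sphere was at about (1.4, 1.5) and moved to about (2.7, 1.4).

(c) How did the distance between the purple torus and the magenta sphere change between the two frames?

+3.6

They were about 4.8 units apart before and 8.4 after — 3.6 units further apart.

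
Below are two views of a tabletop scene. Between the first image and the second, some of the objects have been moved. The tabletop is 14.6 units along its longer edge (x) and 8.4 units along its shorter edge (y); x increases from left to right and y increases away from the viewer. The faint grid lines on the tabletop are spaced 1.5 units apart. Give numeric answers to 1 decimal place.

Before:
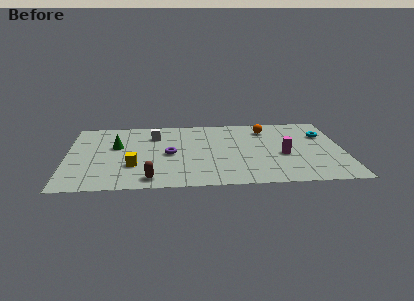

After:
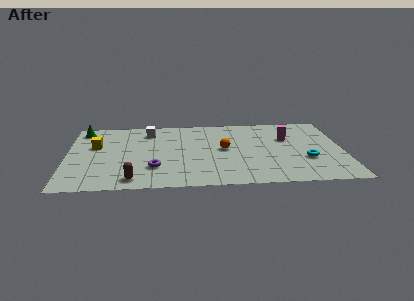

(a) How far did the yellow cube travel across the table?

3.2

From (3.5, 2.7) to (1.5, 5.2), the yellow cube covered √(2.0² + 2.5²) ≈ 3.2 units.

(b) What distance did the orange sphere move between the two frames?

3.3

The orange sphere moved from about (10.6, 6.7) to (8.3, 4.4), a distance of √(2.3² + 2.3²) ≈ 3.3.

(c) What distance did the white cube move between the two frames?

0.6

The white cube moved from about (4.6, 6.3) to (4.3, 6.8), a distance of √(0.3² + 0.5²) ≈ 0.6.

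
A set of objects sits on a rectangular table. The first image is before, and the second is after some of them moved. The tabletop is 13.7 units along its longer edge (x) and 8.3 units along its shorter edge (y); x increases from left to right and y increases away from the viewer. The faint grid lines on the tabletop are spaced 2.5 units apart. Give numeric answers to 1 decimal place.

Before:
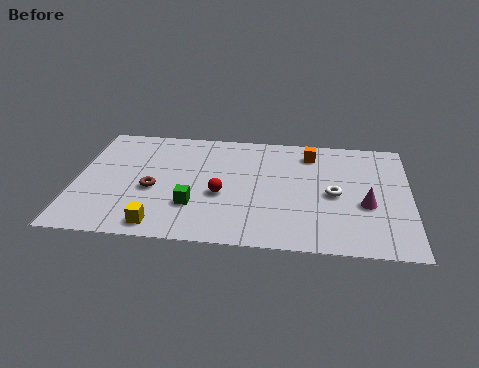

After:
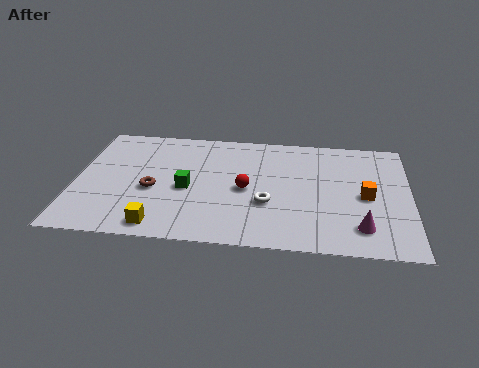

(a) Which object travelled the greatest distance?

the orange cube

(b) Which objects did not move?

the brown torus and the yellow cube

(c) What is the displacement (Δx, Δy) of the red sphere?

(1.0, 0.5)

The red sphere was at about (6.0, 3.4) and moved to about (7.0, 3.9).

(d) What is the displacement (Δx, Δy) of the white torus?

(-2.7, -0.9)

From the two frames, the white torus sits at roughly (10.6, 3.9) before and (7.9, 3.0) after.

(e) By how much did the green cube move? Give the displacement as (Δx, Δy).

(-0.3, 1.2)

The green cube was at about (4.9, 2.5) and moved to about (4.6, 3.7).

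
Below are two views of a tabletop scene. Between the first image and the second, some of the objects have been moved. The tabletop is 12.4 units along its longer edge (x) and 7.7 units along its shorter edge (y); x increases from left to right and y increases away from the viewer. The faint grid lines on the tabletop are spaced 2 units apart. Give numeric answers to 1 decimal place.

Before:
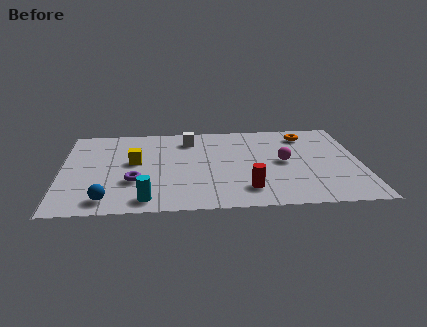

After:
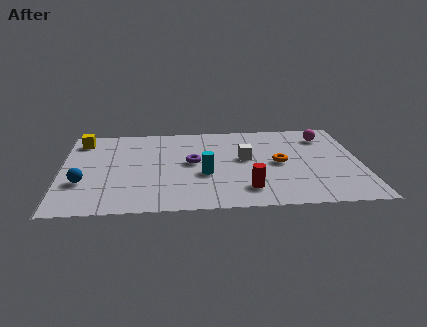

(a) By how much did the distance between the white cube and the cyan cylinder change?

-3.4

The distance was about 5.5 in the first image and 2.1 in the second, so they moved 3.4 units closer together.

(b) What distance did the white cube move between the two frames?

3.0

The white cube was near (5.3, 6.2) before and (7.6, 4.3) after, so it travelled √(2.3² + 1.9²) ≈ 3.0 units.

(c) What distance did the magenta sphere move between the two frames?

2.8

The magenta sphere was near (9.2, 3.9) before and (11.0, 6.1) after, so it travelled √(1.8² + 2.2²) ≈ 2.8 units.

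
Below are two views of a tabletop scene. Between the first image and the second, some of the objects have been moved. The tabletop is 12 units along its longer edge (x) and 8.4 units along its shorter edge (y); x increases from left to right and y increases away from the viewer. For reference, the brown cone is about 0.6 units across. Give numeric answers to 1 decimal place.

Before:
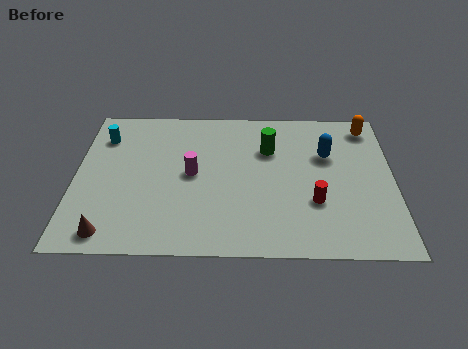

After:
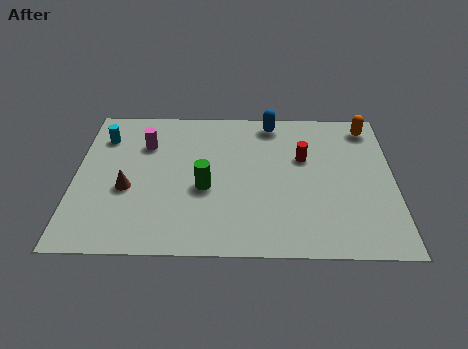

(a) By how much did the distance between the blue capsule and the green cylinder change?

+2.4

The distance was about 2.2 in the first image and 4.6 in the second, so they moved 2.4 units further apart.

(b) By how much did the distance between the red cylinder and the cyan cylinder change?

-1.1

The distance was about 8.8 in the first image and 7.7 in the second, so they moved 1.1 units closer together.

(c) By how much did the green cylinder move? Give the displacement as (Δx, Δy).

(-2.4, -2.3)

The green cylinder started near (7.3, 5.8) and ended near (4.9, 3.5).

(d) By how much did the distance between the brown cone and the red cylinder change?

-0.9

They were about 7.8 units apart before and 6.9 after — 0.9 units closer together.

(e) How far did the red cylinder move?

2.5

From (9.0, 2.8) to (8.6, 5.3), the red cylinder covered √(0.4² + 2.5²) ≈ 2.5 units.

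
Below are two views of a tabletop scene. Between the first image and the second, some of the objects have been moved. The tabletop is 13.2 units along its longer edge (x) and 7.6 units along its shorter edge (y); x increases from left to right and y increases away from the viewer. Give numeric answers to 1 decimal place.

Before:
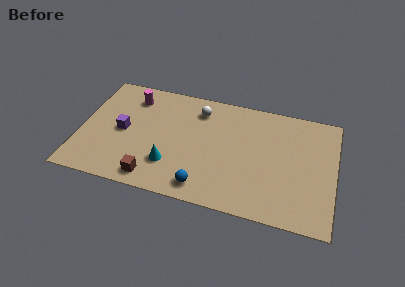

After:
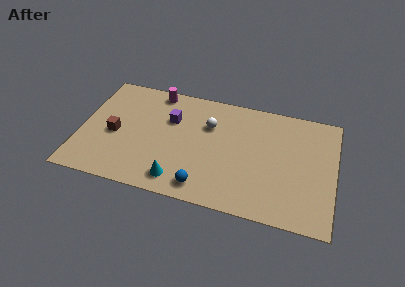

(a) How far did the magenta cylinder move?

1.4

The magenta cylinder moved from about (2.5, 6.1) to (3.7, 6.8), a distance of √(1.2² + 0.7²) ≈ 1.4.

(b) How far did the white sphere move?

1.1

From (6.0, 6.1) to (6.6, 5.2), the white sphere covered √(0.6² + 0.9²) ≈ 1.1 units.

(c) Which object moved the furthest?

the brown cube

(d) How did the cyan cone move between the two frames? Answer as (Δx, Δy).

(0.5, -0.9)

The cyan cone started near (4.8, 2.1) and ended near (5.3, 1.2).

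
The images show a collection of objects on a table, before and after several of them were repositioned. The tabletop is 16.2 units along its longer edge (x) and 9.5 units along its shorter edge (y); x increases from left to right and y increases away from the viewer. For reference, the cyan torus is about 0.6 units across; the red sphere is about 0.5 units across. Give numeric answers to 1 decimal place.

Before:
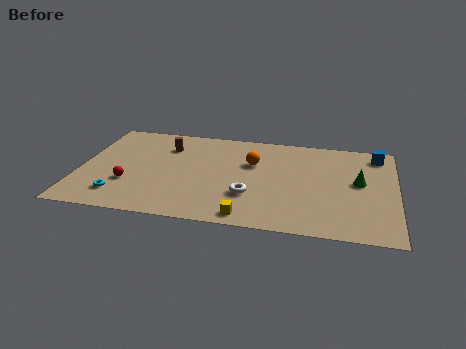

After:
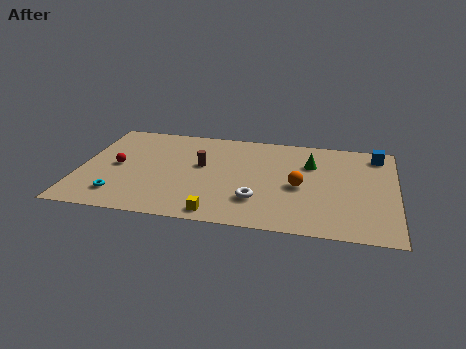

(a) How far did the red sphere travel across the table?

1.7

The red sphere moved from about (2.6, 3.1) to (1.9, 4.7), a distance of √(0.7² + 1.6²) ≈ 1.7.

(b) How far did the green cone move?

2.9

The green cone was near (14.3, 5.2) before and (11.8, 6.6) after, so it travelled √(2.5² + 1.4²) ≈ 2.9 units.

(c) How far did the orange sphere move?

3.1

The orange sphere moved from about (8.8, 6.2) to (11.3, 4.3), a distance of √(2.5² + 1.9²) ≈ 3.1.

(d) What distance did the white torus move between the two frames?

0.6

From (8.8, 3.0) to (9.2, 2.6), the white torus covered √(0.4² + 0.4²) ≈ 0.6 units.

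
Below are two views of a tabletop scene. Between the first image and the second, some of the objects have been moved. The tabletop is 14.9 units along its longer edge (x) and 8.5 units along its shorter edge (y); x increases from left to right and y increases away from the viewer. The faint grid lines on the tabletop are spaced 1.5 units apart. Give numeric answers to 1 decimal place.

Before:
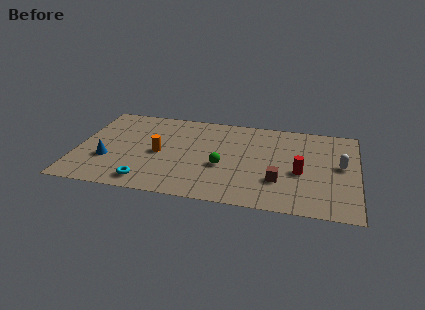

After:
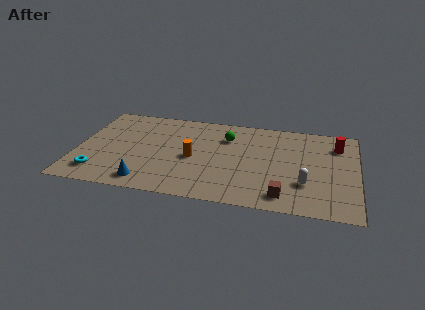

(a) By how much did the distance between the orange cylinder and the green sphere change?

-0.6

They were about 3.5 units apart before and 2.9 after — 0.6 units closer together.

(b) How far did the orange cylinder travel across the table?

1.8

From (4.4, 4.0) to (6.2, 3.9), the orange cylinder covered √(1.8² + 0.1²) ≈ 1.8 units.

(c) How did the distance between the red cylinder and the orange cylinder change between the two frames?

+0.5

Before: roughly 7.5 units apart; after: 8.0. That's 0.5 units further apart.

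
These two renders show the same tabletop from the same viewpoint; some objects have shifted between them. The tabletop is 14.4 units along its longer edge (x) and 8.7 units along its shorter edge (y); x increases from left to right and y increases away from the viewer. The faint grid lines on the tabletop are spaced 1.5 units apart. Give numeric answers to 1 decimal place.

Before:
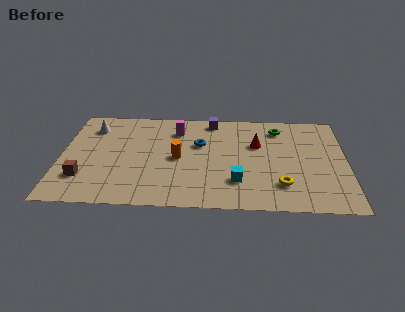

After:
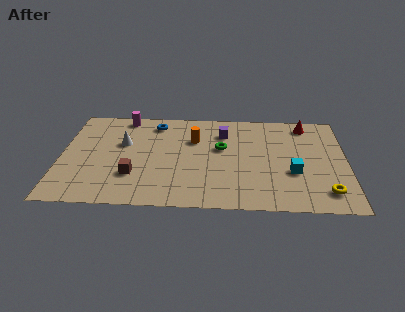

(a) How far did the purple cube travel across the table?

1.3

The purple cube was near (7.6, 7.7) before and (8.2, 6.6) after, so it travelled √(0.6² + 1.1²) ≈ 1.3 units.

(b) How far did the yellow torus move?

2.3

The yellow torus was near (11.1, 2.1) before and (13.3, 1.6) after, so it travelled √(2.2² + 0.5²) ≈ 2.3 units.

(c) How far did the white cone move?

2.1

From (1.5, 6.8) to (3.1, 5.4), the white cone covered √(1.6² + 1.4²) ≈ 2.1 units.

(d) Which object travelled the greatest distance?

the green torus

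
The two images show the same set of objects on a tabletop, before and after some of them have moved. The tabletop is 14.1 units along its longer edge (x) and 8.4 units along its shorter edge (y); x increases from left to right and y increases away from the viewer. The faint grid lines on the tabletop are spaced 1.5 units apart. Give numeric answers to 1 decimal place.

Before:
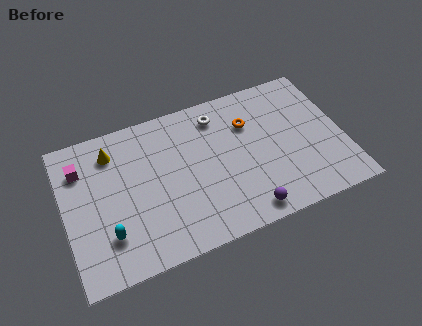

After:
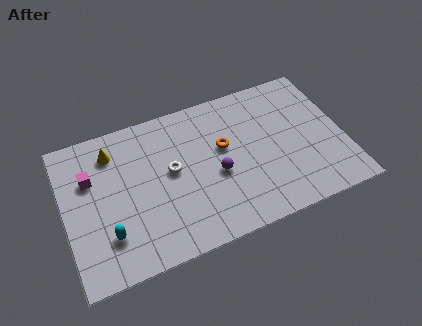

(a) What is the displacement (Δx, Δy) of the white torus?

(-2.6, -2.3)

The white torus started near (8.0, 6.9) and ended near (5.4, 4.6).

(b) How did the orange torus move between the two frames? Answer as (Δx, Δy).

(-1.4, -0.9)

From the two frames, the orange torus sits at roughly (9.5, 5.9) before and (8.1, 5.0) after.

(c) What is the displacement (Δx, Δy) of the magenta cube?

(0.4, -0.7)

The magenta cube was at about (1.0, 6.3) and moved to about (1.4, 5.6).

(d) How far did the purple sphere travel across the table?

2.9

From (8.8, 1.0) to (7.6, 3.6), the purple sphere covered √(1.2² + 2.6²) ≈ 2.9 units.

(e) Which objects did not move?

the yellow cone and the cyan capsule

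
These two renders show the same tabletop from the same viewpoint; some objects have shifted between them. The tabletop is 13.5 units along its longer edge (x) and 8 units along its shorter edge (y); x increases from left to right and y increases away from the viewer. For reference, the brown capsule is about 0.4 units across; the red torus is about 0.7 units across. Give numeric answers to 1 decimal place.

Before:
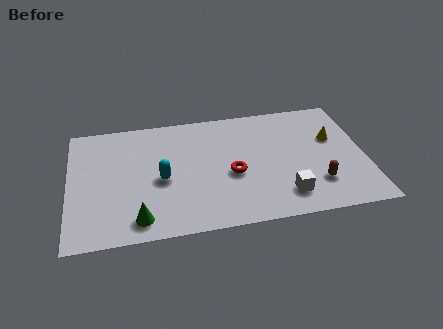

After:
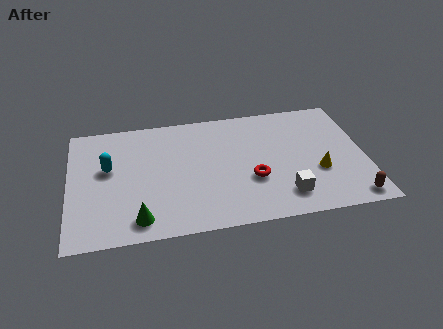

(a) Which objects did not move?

the green cone and the white cube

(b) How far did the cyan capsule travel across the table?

2.6

The cyan capsule moved from about (4.2, 3.6) to (1.8, 4.7), a distance of √(2.4² + 1.1²) ≈ 2.6.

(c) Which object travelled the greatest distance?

the cyan capsule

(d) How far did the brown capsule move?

1.9

From (11.2, 2.1) to (12.7, 0.9), the brown capsule covered √(1.5² + 1.2²) ≈ 1.9 units.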